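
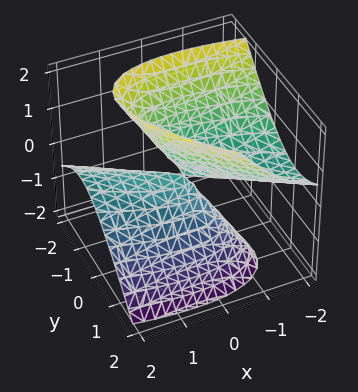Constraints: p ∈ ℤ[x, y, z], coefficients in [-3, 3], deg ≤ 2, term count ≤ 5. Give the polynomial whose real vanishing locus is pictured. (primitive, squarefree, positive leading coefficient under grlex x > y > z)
First, the picture has 2 separate pieces.
Then, degree: a generic line meets the surface in up to 2 points, so deg p = 2.
Then, observable constraints: it crosses the z-axis at the gridline z = 0; it crosses the x-axis at the gridline x = 0; one y-axis crossing is at y = 0.
Finally, solving for integer coefficients yields p as stated.

x^2 + 3*x*y + 3*x*z + 3*y^2 - 2*z^2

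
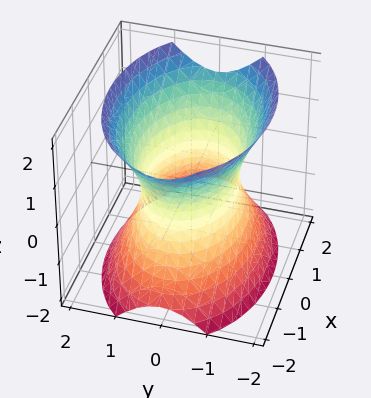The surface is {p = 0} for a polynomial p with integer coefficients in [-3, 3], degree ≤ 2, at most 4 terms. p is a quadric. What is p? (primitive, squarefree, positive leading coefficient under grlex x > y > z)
x^2 + 2*y^2 - z^2 - 2

First, deg p = 2. One connected sheet with a waist; a quadric.
Next, symmetries: it's symmetric under z → −z, forcing even powers of z; the y ↦ −y reflection is a symmetry, so y appears only in even powers; it's symmetric under x → −x, forcing even powers of x.
Next, checking where it meets the axes: the surface avoids every integer z-axis point in the box; the y-axis gridline crossings are at y ∈ {-1, 1}.
Finally, solving for integer coefficients yields p as stated.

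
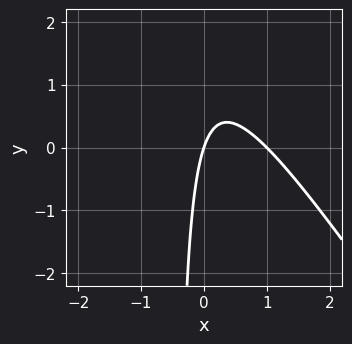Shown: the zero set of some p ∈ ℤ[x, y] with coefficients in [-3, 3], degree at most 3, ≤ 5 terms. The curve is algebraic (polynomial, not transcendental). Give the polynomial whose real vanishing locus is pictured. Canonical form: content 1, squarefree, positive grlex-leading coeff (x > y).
3*x^2 + 2*x*y - 3*x + y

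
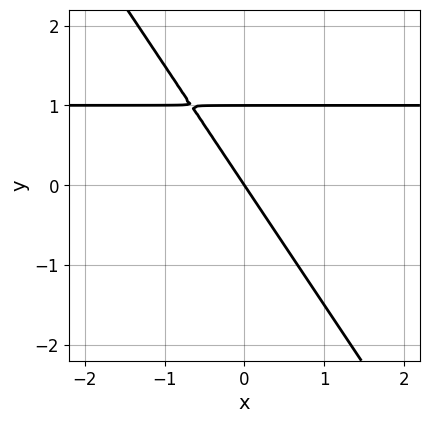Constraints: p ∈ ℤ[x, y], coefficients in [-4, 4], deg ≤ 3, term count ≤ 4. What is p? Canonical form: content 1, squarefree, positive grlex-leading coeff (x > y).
First, degree: a generic line meets the curve in up to 2 points, so deg p = 2.
Then, against the integer gridlines: among the integer gridlines, it crosses the y-axis at y ∈ {0, 1}; one x-axis crossing is at x = 0.
Finally, the integer polynomial consistent with all of this is the stated p.

3*x*y + 2*y^2 - 3*x - 2*y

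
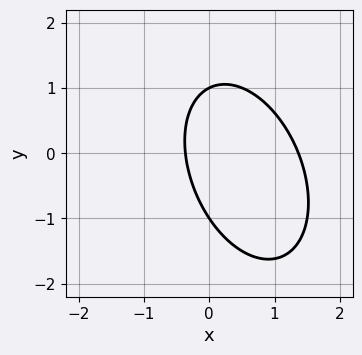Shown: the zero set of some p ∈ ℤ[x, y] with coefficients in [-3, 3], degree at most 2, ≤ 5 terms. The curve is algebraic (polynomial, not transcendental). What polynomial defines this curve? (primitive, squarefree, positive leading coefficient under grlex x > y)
1. Degree: the shape is more complex than any degree-1 curve, so deg p = 2.
2. Against the integer gridlines: among the integer gridlines, it crosses the y-axis at y ∈ {-1, 1}.
3. Fitting integer coefficients to these (and the overall shape) gives p.

2*x^2 + x*y + y^2 - 2*x - 1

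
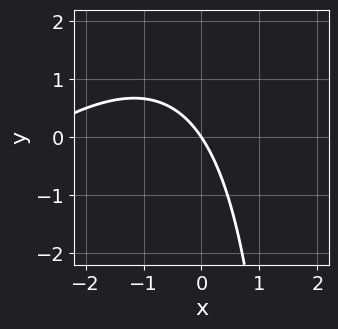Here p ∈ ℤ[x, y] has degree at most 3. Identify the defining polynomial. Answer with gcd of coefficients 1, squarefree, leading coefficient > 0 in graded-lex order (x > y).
x^2 - x*y + 3*x + 2*y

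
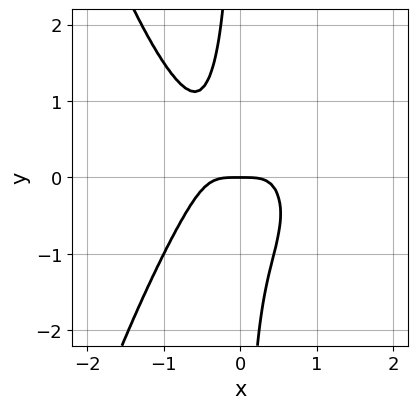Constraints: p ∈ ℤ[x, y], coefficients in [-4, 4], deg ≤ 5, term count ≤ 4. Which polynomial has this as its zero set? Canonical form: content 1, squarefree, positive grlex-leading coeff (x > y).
(a) The degree is 4 — a generic line meets the curve in up to 4 points.
(b) Against the integer gridlines: one y-axis crossing is at y = 0; one x-axis crossing is at x = 0.
(c) The integer polynomial consistent with all of this is the stated p.

3*x^4 + 2*x*y^2 + y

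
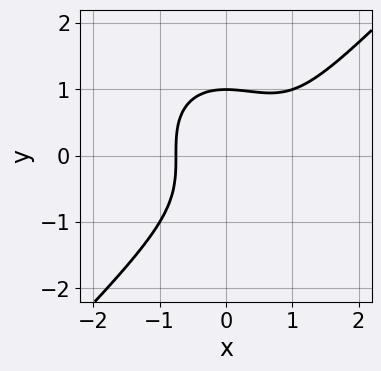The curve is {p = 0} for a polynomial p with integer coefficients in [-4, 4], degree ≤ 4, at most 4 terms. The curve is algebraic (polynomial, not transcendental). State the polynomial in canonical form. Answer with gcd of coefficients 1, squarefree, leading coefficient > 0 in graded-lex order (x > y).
x^3 - y^3 - x^2 + 1

First, deg p = 3. A generic line meets the curve in up to 3 points.
Next, checking where it meets the axes: it crosses the y-axis at the gridline y = 1.
Finally, matching integer coefficients to the picture gives p.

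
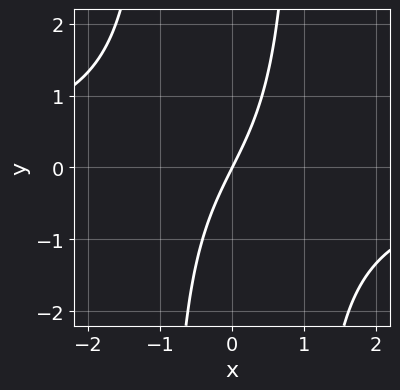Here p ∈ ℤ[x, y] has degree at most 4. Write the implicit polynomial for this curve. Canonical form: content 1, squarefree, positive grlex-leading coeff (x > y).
deg p = 3. The shape is more complex than any degree-2 curve.
Reading off the gridlines: it crosses the y-axis at the gridline y = 0; one x-axis crossing is at x = 0.
Matching integer coefficients to the picture gives p.

x^2*y + 2*x - y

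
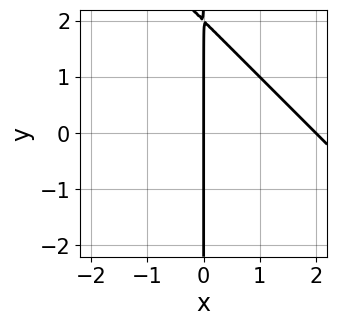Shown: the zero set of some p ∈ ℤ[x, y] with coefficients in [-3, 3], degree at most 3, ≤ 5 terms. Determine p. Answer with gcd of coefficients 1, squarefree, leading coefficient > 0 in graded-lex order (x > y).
x^2 + x*y - 2*x

(a) deg p = 2. No degree-1 curve has this shape.
(b) Observable constraints: every point of the y-axis in the box is on the curve; among the integer gridlines, it crosses the x-axis at x ∈ {0, 2}.
(c) Putting this together gives p.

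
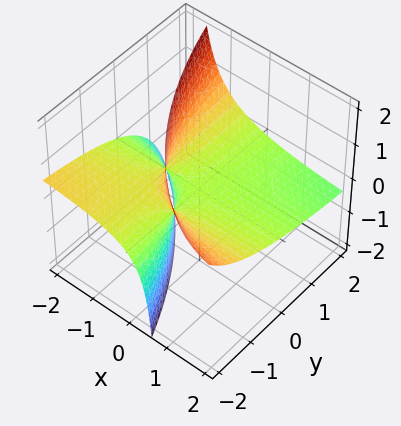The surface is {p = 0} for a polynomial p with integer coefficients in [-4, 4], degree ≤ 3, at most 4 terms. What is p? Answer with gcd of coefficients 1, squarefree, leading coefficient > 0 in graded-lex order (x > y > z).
x*y + 3*x*z + 2*y*z + 2*z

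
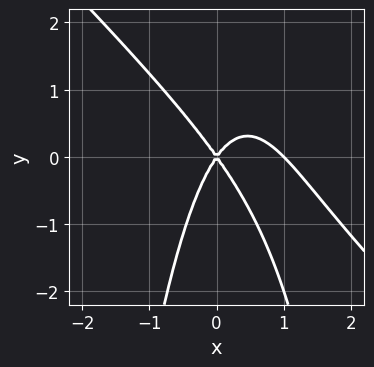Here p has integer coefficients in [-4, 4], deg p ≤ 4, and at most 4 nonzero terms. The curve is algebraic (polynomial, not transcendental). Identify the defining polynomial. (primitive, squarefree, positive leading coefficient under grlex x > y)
The degree is 3 — a generic line meets the curve in up to 3 points.
Checking where it meets the axes: among the integer gridlines, it crosses the x-axis at x ∈ {0, 1}; one y-axis crossing is at y = 0.
Solving for integer coefficients yields p as stated.

2*x^3 + 2*x^2*y - 2*x^2 + y^2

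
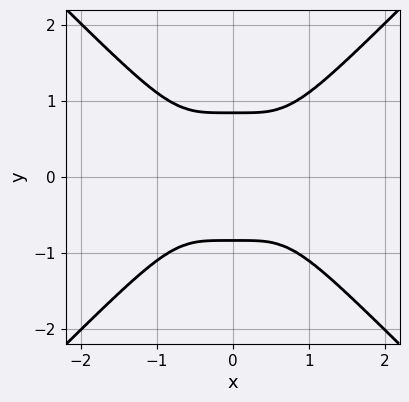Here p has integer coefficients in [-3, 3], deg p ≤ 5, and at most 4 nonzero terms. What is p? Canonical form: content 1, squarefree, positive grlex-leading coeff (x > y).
2*x^4 - 2*y^4 + 1

First, the degree is 4 — a generic line meets the curve in up to 4 points.
Next, symmetries: it's symmetric under y → −y, forcing even powers of y; it's symmetric under x → −x, forcing even powers of x.
Then, against the integer gridlines: it misses every integer gridline on the x-axis.
Finally, solving for integer coefficients yields p as stated.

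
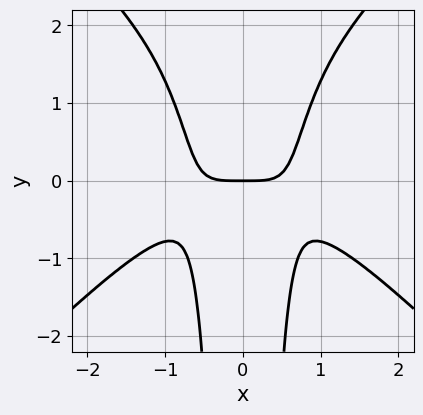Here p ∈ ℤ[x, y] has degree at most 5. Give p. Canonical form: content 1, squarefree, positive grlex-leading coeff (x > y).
2*x^4 - 2*x^2*y^2 + 3*x^2*y - 2*y

(a) deg p = 4.
(b) Symmetries: it's symmetric under x → −x, forcing even powers of x.
(c) From the axis intercepts and sections: it meets the x-axis at x = 0 (among the integer gridlines); it crosses the y-axis at the gridline y = 0.
(d) Solving for integer coefficients yields p as stated.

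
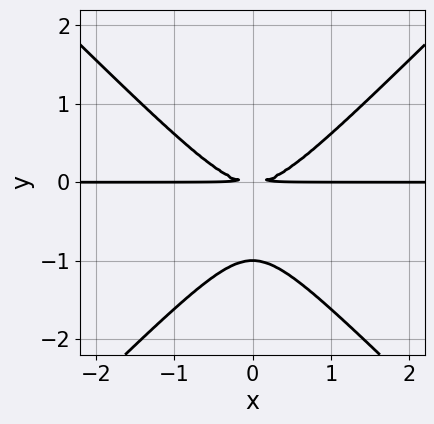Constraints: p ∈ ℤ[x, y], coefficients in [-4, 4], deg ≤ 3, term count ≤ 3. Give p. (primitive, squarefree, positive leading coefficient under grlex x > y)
x^2*y - y^3 - y^2

Degree: no degree-2 curve has this shape, so deg p = 3.
Symmetries: the x ↦ −x reflection is a symmetry, so x appears only in even powers.
From the visible intercepts: every point of the x-axis in the box is on the curve; it crosses the y-axis at the gridline y = -1.
Solving for integer coefficients yields p as stated.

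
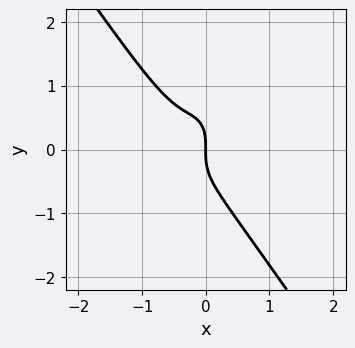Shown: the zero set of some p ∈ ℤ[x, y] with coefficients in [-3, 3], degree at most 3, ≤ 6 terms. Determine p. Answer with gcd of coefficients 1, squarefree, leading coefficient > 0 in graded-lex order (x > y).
3*x^3 + y^3 + 2*x^2 + x

First, degree: no degree-2 curve has this shape, so deg p = 3.
Then, observable constraints: one y-axis crossing is at y = 0; it crosses the x-axis at the gridline x = 0.
Finally, putting this together gives p.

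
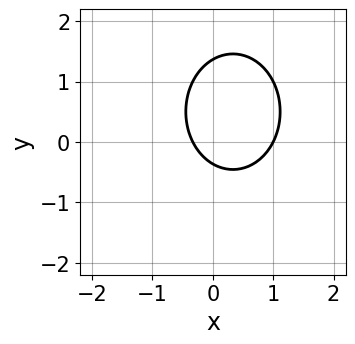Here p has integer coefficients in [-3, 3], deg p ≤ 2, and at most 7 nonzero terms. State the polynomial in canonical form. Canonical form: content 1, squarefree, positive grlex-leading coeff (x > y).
3*x^2 + 2*y^2 - 2*x - 2*y - 1

First, the degree is 2 — a generic line meets the curve in up to 2 points.
Then, from the visible intercepts: one x-axis crossing is at x = 1.
Finally, the integer polynomial consistent with all of this is the stated p.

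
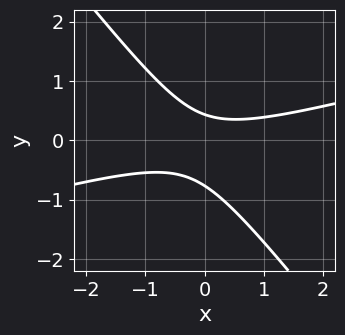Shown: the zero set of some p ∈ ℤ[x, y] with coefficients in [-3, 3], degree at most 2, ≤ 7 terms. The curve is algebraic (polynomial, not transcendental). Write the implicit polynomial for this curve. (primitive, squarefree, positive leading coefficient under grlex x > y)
x^2 - 3*x*y - 3*y^2 - y + 1

(a) deg p = 2. The shape is more complex than any degree-1 curve.
(b) Checking where it meets the axes: it misses every integer gridline on the x-axis.
(c) Putting this together gives p.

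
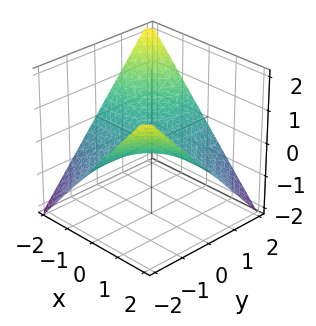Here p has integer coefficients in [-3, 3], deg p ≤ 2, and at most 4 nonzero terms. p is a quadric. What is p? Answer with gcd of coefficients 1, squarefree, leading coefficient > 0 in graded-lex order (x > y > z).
Degree: a saddle surface; a quadric, so deg p = 2.
Reading off the gridlines: it meets the z-axis at z = 0 (among the integer gridlines); every point of the x-axis in the box is on the surface.
These observations pin down the coefficients. Check: (0, 2, 0) on the y-axis lies on the surface, and p(0, 2, 0) = 0. ✓

x*y + 2*z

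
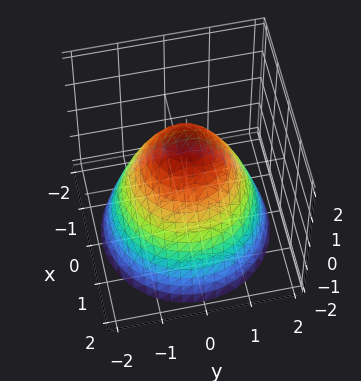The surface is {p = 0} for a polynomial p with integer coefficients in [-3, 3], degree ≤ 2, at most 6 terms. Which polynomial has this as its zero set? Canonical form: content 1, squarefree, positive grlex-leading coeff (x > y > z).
2*x^2 + 2*y^2 + 2*z - 3

First, deg p = 2.
Then, symmetries: rotational symmetry about the z-axis ⇒ p depends on x, y only through x² + y².
Then, from the visible intercepts: a circular section at z = -2 has radius between 1 and 2.
Finally, matching integer coefficients to the picture gives p.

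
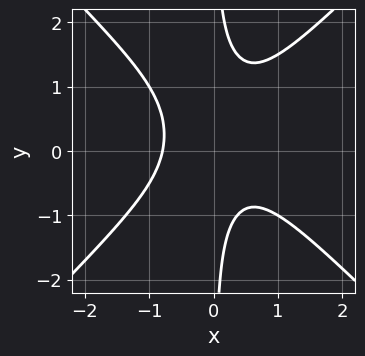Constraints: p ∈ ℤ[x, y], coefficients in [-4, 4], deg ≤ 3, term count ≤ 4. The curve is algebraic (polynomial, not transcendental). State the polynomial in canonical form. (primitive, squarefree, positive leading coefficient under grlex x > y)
2*x^3 - 2*x*y^2 + x*y + 1

First, deg p = 3.
Then, observable constraints: it misses every integer gridline on the y-axis.
Finally, matching integer coefficients to the picture gives p.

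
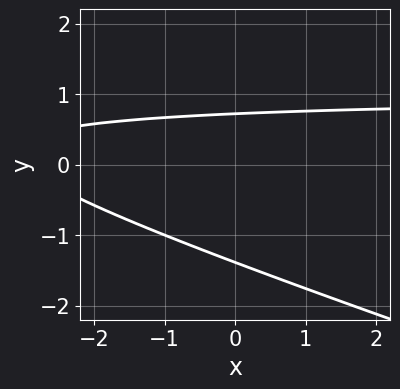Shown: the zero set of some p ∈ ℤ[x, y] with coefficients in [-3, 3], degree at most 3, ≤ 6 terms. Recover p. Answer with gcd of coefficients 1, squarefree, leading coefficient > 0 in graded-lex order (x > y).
x*y + 3*y^2 - x + 2*y - 3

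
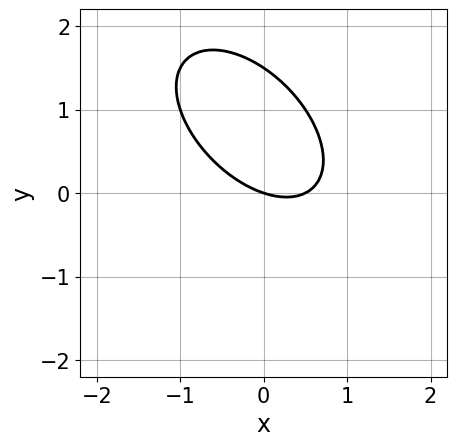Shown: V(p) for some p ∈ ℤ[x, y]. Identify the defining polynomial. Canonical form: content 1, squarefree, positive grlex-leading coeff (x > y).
(a) deg p = 2. The shape is more complex than any degree-1 curve.
(b) Against the integer gridlines: it crosses the x-axis at the gridline x = 0; it meets the y-axis at y = 0 (among the integer gridlines).
(c) Putting this together gives p.

2*x^2 + 2*x*y + 2*y^2 - x - 3*y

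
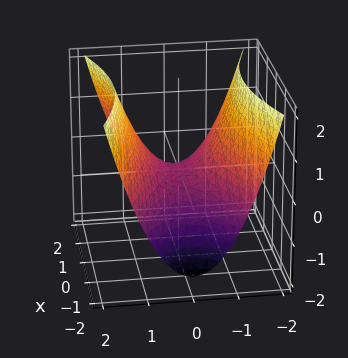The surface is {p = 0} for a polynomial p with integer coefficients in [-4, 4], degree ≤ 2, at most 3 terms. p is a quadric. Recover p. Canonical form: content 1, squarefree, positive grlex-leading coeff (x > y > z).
x^2 - 3*y^2 + 3*z

First, degree: a saddle surface; a quadric, so deg p = 2.
Next, symmetries: it's symmetric under x → −x, forcing even powers of x; it's symmetric under y → −y, forcing even powers of y.
Next, observable constraints: it meets the y-axis at y = 0 (among the integer gridlines); it crosses the x-axis at the gridline x = 0.
Finally, assembling these constraints gives the stated polynomial.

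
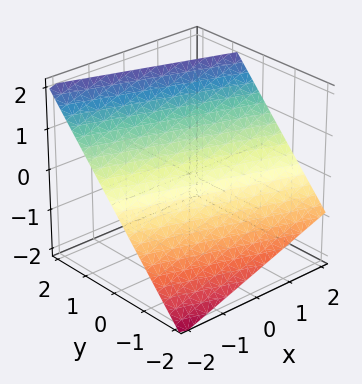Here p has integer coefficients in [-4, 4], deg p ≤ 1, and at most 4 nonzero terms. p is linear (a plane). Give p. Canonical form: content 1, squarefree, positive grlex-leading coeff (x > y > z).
x + 3*y - 3*z + 2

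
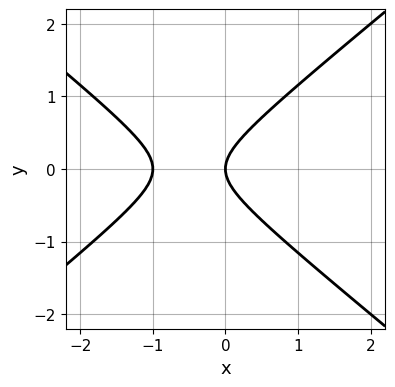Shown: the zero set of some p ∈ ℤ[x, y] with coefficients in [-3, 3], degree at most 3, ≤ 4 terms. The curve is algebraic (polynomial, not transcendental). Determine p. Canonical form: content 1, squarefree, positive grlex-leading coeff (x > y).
2*x^2 - 3*y^2 + 2*x

(a) The degree is 2 — the shape is more complex than any degree-1 curve.
(b) Symmetries: the y ↦ −y reflection is a symmetry, so y appears only in even powers.
(c) Observable constraints: one y-axis crossing is at y = 0; the x-axis gridline crossings are at x ∈ {-1, 0}.
(d) Assembling these constraints gives the stated polynomial.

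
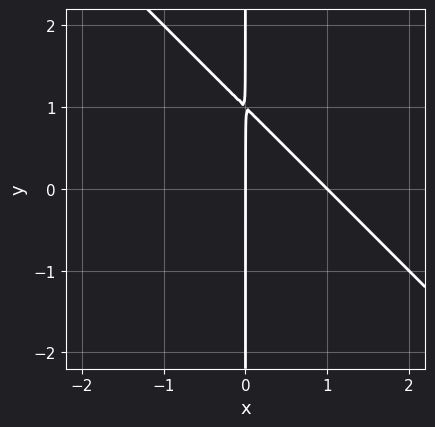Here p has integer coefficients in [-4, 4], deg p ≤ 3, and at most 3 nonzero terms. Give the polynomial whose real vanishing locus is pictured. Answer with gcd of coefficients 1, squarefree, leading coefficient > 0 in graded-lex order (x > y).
x^2 + x*y - x

First, deg p = 2. A generic line meets the curve in up to 2 points.
Then, against the integer gridlines: among the integer gridlines, it crosses the x-axis at x ∈ {0, 1}; the visible y-axis segment lies entirely on the curve.
Finally, solving for integer coefficients yields p as stated.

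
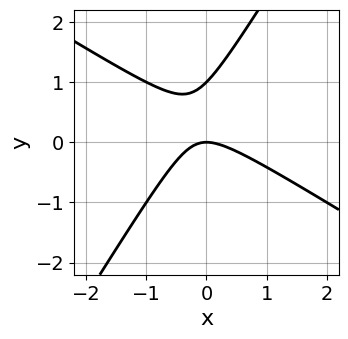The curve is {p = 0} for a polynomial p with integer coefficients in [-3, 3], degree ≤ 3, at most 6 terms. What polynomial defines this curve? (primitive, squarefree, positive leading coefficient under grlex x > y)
x^2 + x*y - y^2 + y

1. deg p = 2. A generic line meets the curve in up to 2 points.
2. Observable constraints: the y-axis gridline crossings are at y ∈ {0, 1}; it meets the x-axis at x = 0 (among the integer gridlines).
3. Solving for integer coefficients yields p as stated.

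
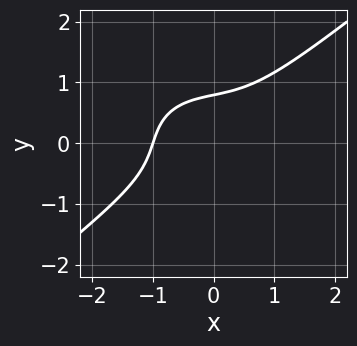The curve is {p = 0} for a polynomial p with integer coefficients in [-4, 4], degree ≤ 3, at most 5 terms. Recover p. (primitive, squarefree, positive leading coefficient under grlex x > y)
x^3 - 2*y^3 + x*y + 1

1. deg p = 3. A generic line meets the curve in up to 3 points.
2. From the visible intercepts: one x-axis crossing is at x = -1.
3. These observations pin down the coefficients.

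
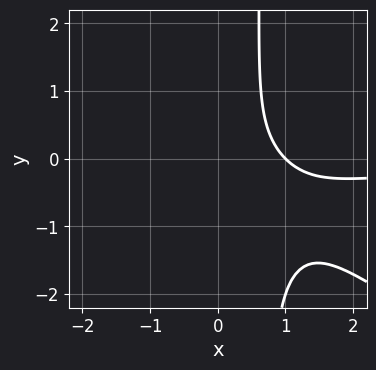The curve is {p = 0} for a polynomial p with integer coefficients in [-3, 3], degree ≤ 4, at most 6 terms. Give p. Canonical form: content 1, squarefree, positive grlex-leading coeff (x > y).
2*x^2*y + 3*x*y^2 - 2*y^2 + 2*x - 2

Degree: the shape is more complex than any degree-2 curve, so deg p = 3.
Observable constraints: it misses every integer gridline on the y-axis; it meets the x-axis at x = 1 (among the integer gridlines).
Assembling these constraints gives the stated polynomial.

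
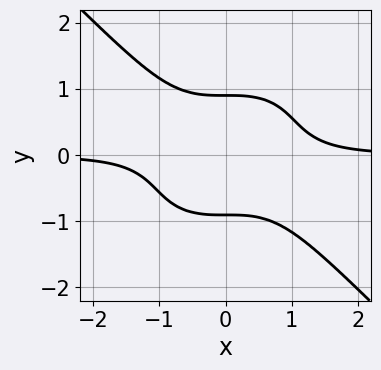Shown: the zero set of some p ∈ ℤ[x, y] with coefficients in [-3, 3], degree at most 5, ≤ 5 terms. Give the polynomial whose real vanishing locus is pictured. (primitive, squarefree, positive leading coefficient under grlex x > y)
3*x^3*y + 3*y^4 - 2

1. Degree: the shape is more complex than any degree-3 curve, so deg p = 4.
2. From the axis intercepts and sections: it misses every integer gridline on the x-axis.
3. Fitting integer coefficients to these (and the overall shape) gives p.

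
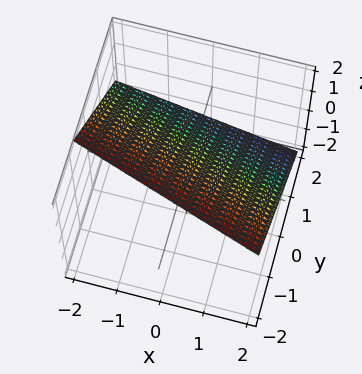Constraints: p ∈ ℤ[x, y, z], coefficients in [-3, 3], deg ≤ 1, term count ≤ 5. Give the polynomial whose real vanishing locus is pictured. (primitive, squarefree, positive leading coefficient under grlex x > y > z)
First, the degree is 1 — the surface is flat (a plane).
Next, observable constraints: it crosses the x-axis at the gridline x = 2.
Finally, together with the visible shape, these determine p as stated.

x + 3*y + 3*z - 2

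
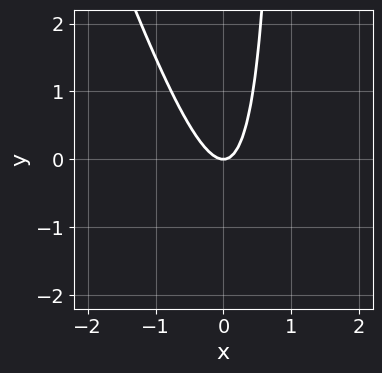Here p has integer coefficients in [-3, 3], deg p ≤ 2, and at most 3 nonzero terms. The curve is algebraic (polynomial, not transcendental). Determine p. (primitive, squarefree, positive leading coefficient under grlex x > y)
The degree is 2 — no degree-1 curve has this shape.
Observable constraints: one x-axis crossing is at x = 0; it crosses the y-axis at the gridline y = 0.
Together with the visible shape, these determine p as stated.

3*x^2 + x*y - y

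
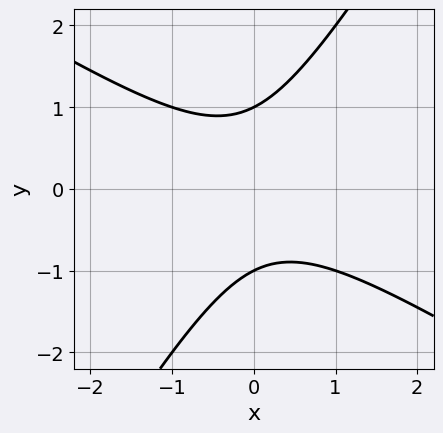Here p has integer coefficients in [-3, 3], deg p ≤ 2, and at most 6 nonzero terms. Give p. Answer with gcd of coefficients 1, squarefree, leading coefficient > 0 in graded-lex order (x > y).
x^2 + x*y - y^2 + 1

Degree: a generic line meets the curve in up to 2 points, so deg p = 2.
Checking where it meets the axes: among the integer gridlines, it crosses the y-axis at y ∈ {-1, 1}; it misses every integer gridline on the x-axis.
Assembling these constraints gives the stated polynomial.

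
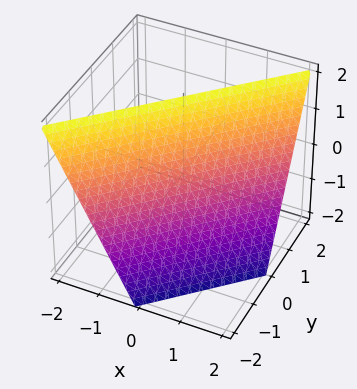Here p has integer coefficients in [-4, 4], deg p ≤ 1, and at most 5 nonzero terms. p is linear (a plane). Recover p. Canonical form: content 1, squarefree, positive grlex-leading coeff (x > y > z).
deg p = 1. The surface is flat (a plane).
From the visible intercepts: it meets the x-axis at x = 1 (among the integer gridlines); it crosses the y-axis at the gridline y = -1; it meets the z-axis at z = 2 (among the integer gridlines).
Solving for integer coefficients yields p as stated.

2*x - 2*y + z - 2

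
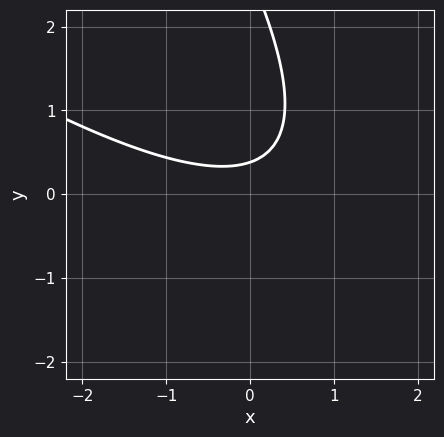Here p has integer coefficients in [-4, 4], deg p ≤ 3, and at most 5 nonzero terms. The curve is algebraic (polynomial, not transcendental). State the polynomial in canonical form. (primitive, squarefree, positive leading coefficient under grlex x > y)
Degree: the shape is more complex than any degree-1 curve, so deg p = 2.
Reading off the gridlines: no x-intercept at any integer in the box.
Together with the visible shape, these determine p as stated.

x^2 + 2*x*y + y^2 - 3*y + 1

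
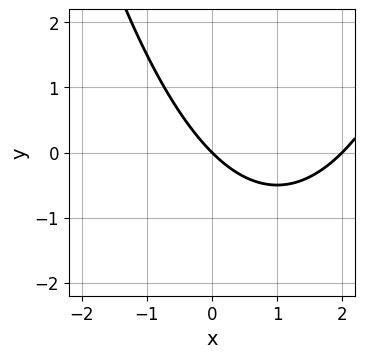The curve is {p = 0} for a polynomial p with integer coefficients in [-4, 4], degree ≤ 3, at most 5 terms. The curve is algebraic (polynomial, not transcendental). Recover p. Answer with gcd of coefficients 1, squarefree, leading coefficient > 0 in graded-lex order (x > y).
First, deg p = 2. No degree-1 curve has this shape.
Next, against the integer gridlines: among the integer gridlines, it crosses the x-axis at x ∈ {0, 2}; it crosses the y-axis at the gridline y = 0.
Finally, the integer polynomial consistent with all of this is the stated p.

x^2 - 2*x - 2*y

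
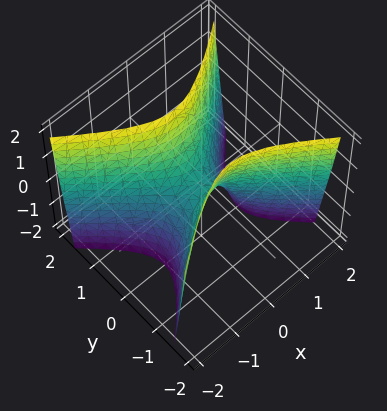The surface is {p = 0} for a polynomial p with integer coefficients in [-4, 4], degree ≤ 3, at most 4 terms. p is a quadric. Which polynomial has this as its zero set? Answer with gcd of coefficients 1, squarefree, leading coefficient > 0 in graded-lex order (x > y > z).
2*x^2 - 3*y^2 + z

deg p = 2.
Symmetries: mirror symmetry y ↦ −y ⇒ only even powers of y; mirror symmetry x ↦ −x ⇒ only even powers of x.
Observable constraints: one z-axis crossing is at z = 0; one y-axis crossing is at y = 0.
Matching integer coefficients to the picture gives p.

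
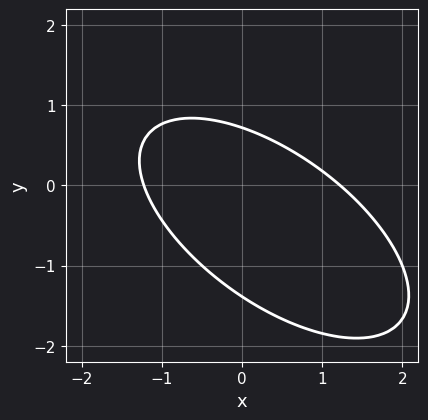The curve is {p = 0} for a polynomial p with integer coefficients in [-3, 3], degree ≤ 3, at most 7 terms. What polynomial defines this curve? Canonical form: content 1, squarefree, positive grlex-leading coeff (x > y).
2*x^2 + 3*x*y + 3*y^2 + 2*y - 3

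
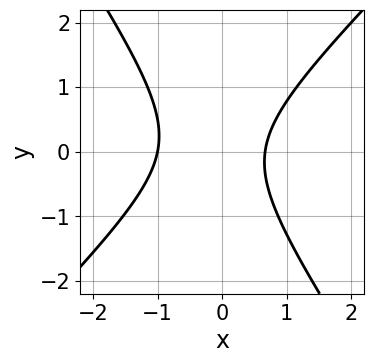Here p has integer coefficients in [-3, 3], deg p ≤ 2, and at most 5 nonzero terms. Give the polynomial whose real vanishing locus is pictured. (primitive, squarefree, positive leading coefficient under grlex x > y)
3*x^2 - x*y - 2*y^2 + x - 2

(a) deg p = 2. A generic line meets the curve in up to 2 points.
(b) Reading off the gridlines: the curve avoids every integer y-axis point in the box; it crosses the x-axis at the gridline x = -1.
(c) Fitting integer coefficients to these (and the overall shape) gives p.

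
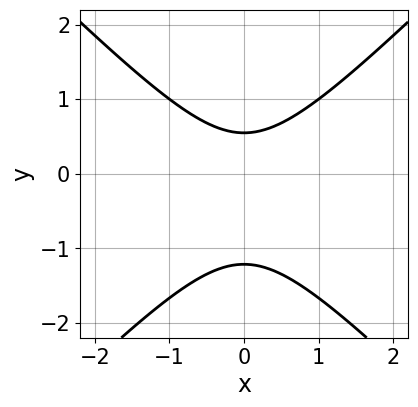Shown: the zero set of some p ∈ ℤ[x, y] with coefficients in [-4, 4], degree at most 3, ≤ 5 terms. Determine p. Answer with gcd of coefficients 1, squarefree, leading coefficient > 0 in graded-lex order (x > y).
First, the degree is 2 — no degree-1 curve has this shape.
Then, symmetries: mirror symmetry x ↦ −x ⇒ only even powers of x.
Then, against the integer gridlines: the curve avoids every integer x-axis point in the box.
Finally, solving for integer coefficients yields p as stated.

3*x^2 - 3*y^2 - 2*y + 2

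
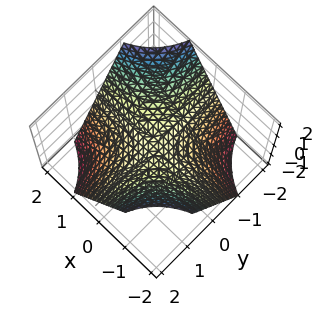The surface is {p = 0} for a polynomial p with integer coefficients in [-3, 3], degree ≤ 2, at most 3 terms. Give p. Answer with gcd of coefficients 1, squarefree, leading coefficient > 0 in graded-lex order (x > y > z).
x*y + z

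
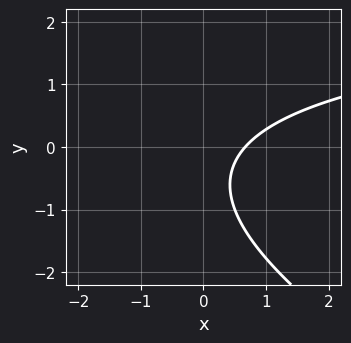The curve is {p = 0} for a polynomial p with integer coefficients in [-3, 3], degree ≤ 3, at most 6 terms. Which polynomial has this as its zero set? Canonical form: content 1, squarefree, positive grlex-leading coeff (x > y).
x*y + 2*y^2 - 3*x + 2*y + 2

The degree is 2 — a generic line meets the curve in up to 2 points.
Reading off the gridlines: no y-intercept at any integer in the box.
Fitting integer coefficients to these (and the overall shape) gives p.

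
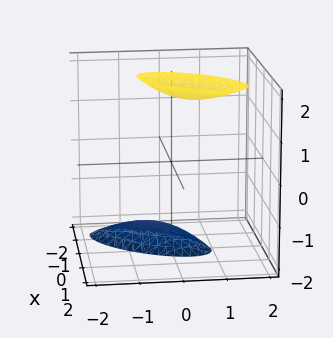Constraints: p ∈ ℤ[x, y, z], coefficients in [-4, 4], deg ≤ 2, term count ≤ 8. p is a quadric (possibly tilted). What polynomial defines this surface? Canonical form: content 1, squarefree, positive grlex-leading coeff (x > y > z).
3*x^2 - 3*x*y - x*z + 2*y^2 - z^2 + 3

(a) The picture has 2 separate pieces. Treating them together as one polynomial.
(b) Degree: a generic line meets the surface in up to 2 points, so deg p = 2.
(c) Observable constraints: no x-intercept at any integer in the box; it misses every integer gridline on the y-axis.
(d) The integer polynomial consistent with all of this is the stated p.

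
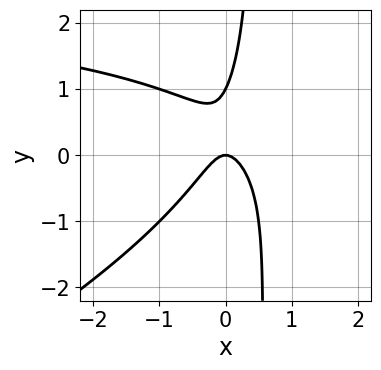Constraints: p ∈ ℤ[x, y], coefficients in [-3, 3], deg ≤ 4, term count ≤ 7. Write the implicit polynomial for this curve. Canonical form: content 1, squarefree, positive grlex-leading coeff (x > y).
x^2*y - 2*x*y^2 - 3*x^2 + y^2 - y

(a) The degree is 3 — no degree-2 curve has this shape.
(b) Checking where it meets the axes: it crosses the x-axis at the gridline x = 0; among the integer gridlines, it crosses the y-axis at y ∈ {0, 1}.
(c) These observations pin down the coefficients.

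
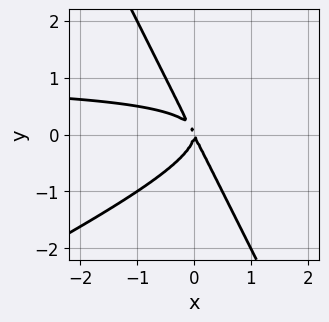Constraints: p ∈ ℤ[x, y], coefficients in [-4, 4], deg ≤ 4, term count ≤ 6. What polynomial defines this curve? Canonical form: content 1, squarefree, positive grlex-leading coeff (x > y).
1. deg p = 3.
2. Checking where it meets the axes: it meets the y-axis at y = 0 (among the integer gridlines); one x-axis crossing is at x = 0.
3. Matching integer coefficients to the picture gives p.

2*x^2*y - 3*x*y^2 - 2*y^3 - 2*x^2 - x*y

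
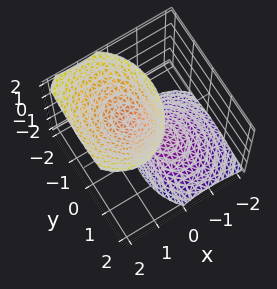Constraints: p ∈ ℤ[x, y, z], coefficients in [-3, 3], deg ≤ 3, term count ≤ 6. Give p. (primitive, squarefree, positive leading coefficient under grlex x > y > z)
3*x^2 - 3*x*z + 2*y^2 + y*z - z^2 + 1

First, the picture has 2 separate pieces. They look like related sheets of one shape, so recover p as a whole.
Then, degree: no degree-1 surface has this shape, so deg p = 2.
Next, from the visible intercepts: it misses every integer gridline on the x-axis; among the integer gridlines, it crosses the z-axis at z ∈ {-1, 1}; the surface avoids every integer y-axis point in the box.
Finally, fitting integer coefficients to these (and the overall shape) gives p.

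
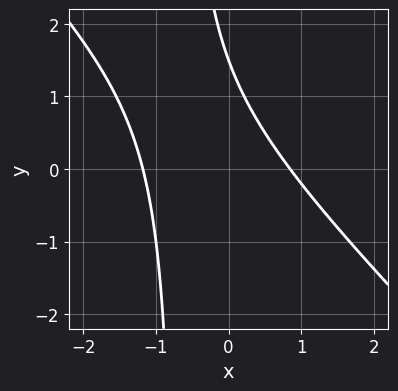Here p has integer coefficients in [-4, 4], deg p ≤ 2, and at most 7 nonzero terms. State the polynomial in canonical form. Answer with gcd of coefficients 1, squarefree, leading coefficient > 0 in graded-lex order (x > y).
The degree is 2 — no degree-1 curve has this shape.
Solving for integer coefficients yields p as stated.

3*x^2 + 3*x*y + x + 2*y - 3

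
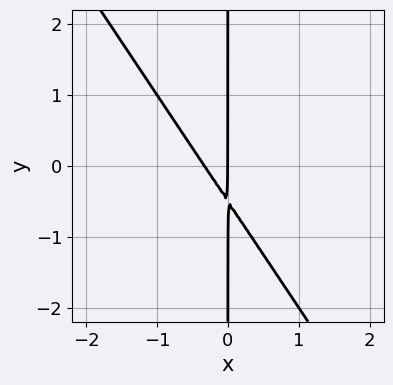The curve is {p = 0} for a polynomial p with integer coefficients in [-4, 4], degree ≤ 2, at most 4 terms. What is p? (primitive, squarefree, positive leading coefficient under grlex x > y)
3*x^2 + 2*x*y + x

First, degree: a generic line meets the curve in up to 2 points, so deg p = 2.
Next, against the integer gridlines: it crosses the x-axis at the gridline x = 0; the visible y-axis segment lies entirely on the curve.
Finally, these observations pin down the coefficients.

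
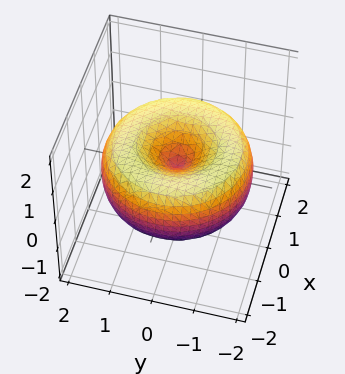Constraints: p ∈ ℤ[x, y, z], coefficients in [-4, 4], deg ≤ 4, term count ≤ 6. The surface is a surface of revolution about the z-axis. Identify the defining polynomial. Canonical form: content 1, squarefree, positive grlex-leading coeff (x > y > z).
x^4 + 2*x^2*y^2 + y^4 - 3*x^2 - 3*y^2 + 3*z^2

1. Degree: no degree-3 surface has this shape, so deg p = 4.
2. Symmetries: every cross-section ⟂ z is a circle, so x, y appear only via x² + y².
3. From the axis intercepts and sections: one x-axis crossing is at x = 0; one z-axis crossing is at z = 0.
4. The integer polynomial consistent with all of this is the stated p.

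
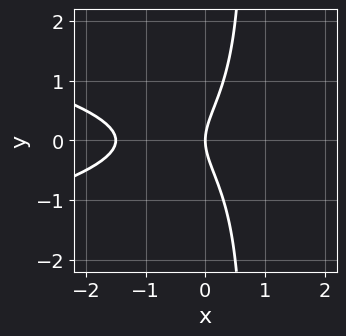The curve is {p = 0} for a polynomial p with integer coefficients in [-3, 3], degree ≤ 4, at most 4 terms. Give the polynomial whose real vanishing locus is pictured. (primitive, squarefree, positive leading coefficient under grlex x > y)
3*x*y^2 + 2*x^2 - 2*y^2 + 3*x

(a) Degree: the shape is more complex than any degree-2 curve, so deg p = 3.
(b) Symmetries: it's symmetric under y → −y, forcing even powers of y.
(c) From the visible intercepts: it meets the x-axis at x = 0 (among the integer gridlines); it crosses the y-axis at the gridline y = 0.
(d) Putting this together gives p.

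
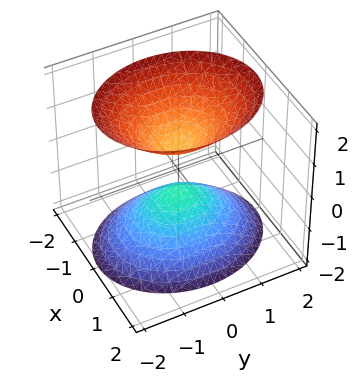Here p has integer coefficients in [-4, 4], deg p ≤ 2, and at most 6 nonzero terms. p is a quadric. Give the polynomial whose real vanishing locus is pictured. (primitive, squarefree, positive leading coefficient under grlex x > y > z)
3*x^2 + 2*y^2 - 2*z^2 + 1

1. The picture has 2 separate pieces. Treating them together as one polynomial.
2. The degree is 2 — two sheets facing apart; a quadric.
3. Symmetries: mirror symmetry y ↦ −y ⇒ only even powers of y; it's symmetric under x → −x, forcing even powers of x; it's symmetric under z → −z, forcing even powers of z.
4. Observable constraints: it misses every integer gridline on the y-axis; no x-intercept at any integer in the box.
5. Together with the visible shape, these determine p as stated.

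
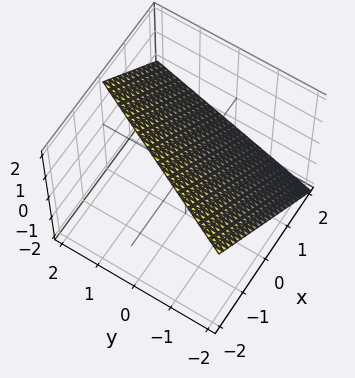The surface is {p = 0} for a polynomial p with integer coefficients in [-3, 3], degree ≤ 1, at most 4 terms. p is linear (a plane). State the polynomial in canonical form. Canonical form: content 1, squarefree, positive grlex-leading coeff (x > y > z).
2*x - y + 2*z - 2

(a) The degree is 1 — the surface is flat (a plane).
(b) Observable constraints: it meets the z-axis at z = 1 (among the integer gridlines); one x-axis crossing is at x = 1.
(c) Together with the visible shape, these determine p as stated. Check: (0, -2, 0) on the y-axis lies on the surface, and p(0, -2, 0) = 0. ✓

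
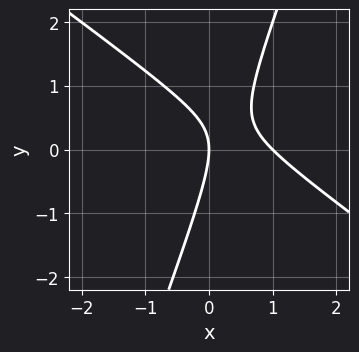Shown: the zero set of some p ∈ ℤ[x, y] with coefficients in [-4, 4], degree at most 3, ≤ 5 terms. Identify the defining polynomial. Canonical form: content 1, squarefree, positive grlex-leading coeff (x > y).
2*x^2 + 2*x*y - y^2 - 2*x

1. Degree: no degree-1 curve has this shape, so deg p = 2.
2. From the axis intercepts and sections: it crosses the y-axis at the gridline y = 0; the x-axis gridline crossings are at x ∈ {0, 1}.
3. Fitting integer coefficients to these (and the overall shape) gives p.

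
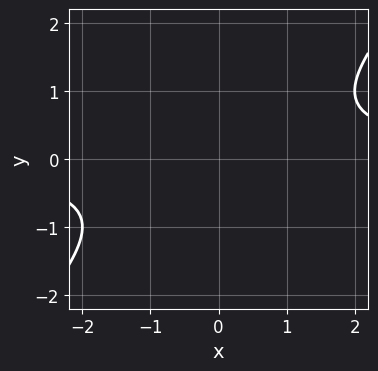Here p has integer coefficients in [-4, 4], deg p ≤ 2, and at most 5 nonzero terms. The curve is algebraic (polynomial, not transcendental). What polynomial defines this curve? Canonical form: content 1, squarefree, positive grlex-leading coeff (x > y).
x*y - y^2 - 1

1. Degree: the shape is more complex than any degree-1 curve, so deg p = 2.
2. From the visible intercepts: it misses every integer gridline on the y-axis; no x-intercept at any integer in the box.
3. Fitting integer coefficients to these (and the overall shape) gives p.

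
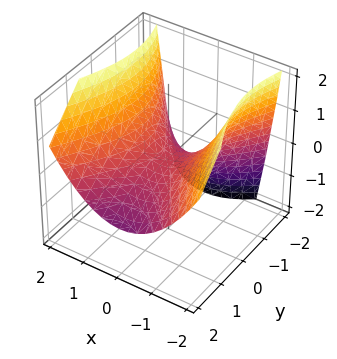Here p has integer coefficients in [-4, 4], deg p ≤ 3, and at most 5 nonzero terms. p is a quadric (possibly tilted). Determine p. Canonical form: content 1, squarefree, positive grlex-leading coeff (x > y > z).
Degree: no degree-1 surface has this shape, so deg p = 2.
From the visible intercepts: it crosses the y-axis at the gridline y = 0; one z-axis crossing is at z = 0; it meets the x-axis at x = 0 (among the integer gridlines).
Fitting integer coefficients to these (and the overall shape) gives p.

2*x^2 - y^2 - y*z - 3*z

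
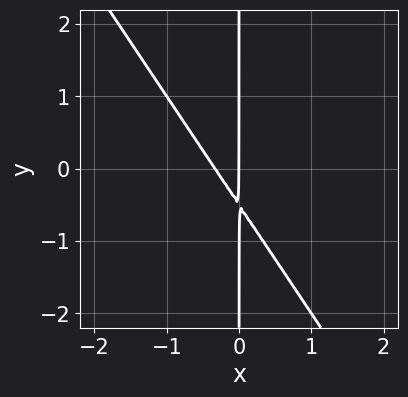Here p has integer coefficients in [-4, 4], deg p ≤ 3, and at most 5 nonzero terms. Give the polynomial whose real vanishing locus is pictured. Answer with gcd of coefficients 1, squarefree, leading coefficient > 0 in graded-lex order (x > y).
(a) Degree: the shape is more complex than any degree-1 curve, so deg p = 2.
(b) From the visible intercepts: one x-axis crossing is at x = 0; every point of the y-axis in the box is on the curve.
(c) Fitting integer coefficients to these (and the overall shape) gives p.

3*x^2 + 2*x*y + x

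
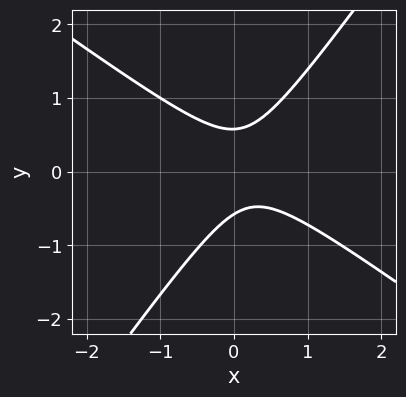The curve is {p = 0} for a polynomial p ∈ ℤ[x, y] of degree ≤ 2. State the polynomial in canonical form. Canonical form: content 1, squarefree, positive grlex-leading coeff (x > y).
(a) The degree is 2 — a generic line meets the curve in up to 2 points.
(b) Against the integer gridlines: the curve avoids every integer x-axis point in the box.
(c) Fitting integer coefficients to these (and the overall shape) gives p.

3*x^2 + 2*x*y - 3*y^2 - x + 1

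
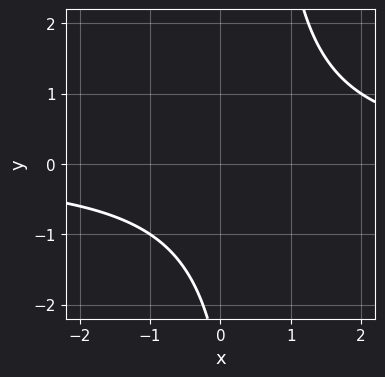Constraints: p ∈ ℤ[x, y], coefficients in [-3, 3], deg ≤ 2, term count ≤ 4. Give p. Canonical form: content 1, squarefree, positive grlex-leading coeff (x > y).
2*x*y - y - 3

The degree is 2 — the shape is more complex than any degree-1 curve.
Against the integer gridlines: it misses every integer gridline on the x-axis; it misses every integer gridline on the y-axis.
Putting this together gives p.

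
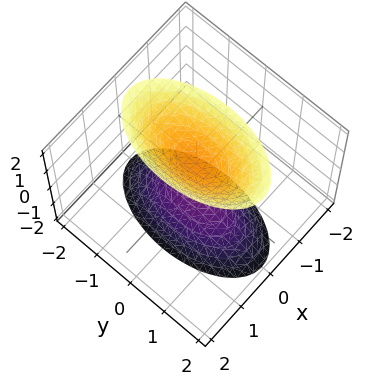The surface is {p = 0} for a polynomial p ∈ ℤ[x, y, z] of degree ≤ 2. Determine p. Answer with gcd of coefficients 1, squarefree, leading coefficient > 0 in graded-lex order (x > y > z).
3*x^2 + y^2 - z^2 + 1

1. I count 2 distinct pieces.
2. Degree: two sheets facing apart; a quadric, so deg p = 2.
3. Symmetries: mirror symmetry x ↦ −x ⇒ only even powers of x; the z ↦ −z reflection is a symmetry, so z appears only in even powers; mirror symmetry y ↦ −y ⇒ only even powers of y.
4. From the visible intercepts: no y-intercept at any integer in the box; it misses every integer gridline on the x-axis; the z-axis gridline crossings are at z ∈ {-1, 1}.
5. Matching integer coefficients to the picture gives p.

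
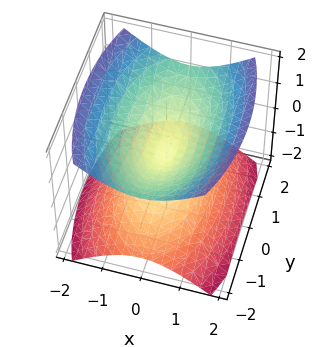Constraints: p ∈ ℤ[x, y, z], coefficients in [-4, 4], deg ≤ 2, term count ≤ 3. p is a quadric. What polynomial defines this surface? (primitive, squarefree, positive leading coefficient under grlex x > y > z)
3*x^2 + y^2 - 3*z^2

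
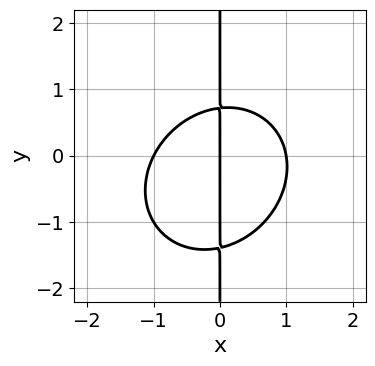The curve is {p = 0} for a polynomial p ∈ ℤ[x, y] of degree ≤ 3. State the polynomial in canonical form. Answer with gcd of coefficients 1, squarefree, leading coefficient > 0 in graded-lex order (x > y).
(a) Degree: no degree-2 curve has this shape, so deg p = 3.
(b) Against the integer gridlines: the x-axis gridline crossings are at x ∈ {-1, 0, 1}; every point of the y-axis in the box is on the curve.
(c) Solving for integer coefficients yields p as stated.

3*x^3 - x^2*y + 3*x*y^2 + 2*x*y - 3*x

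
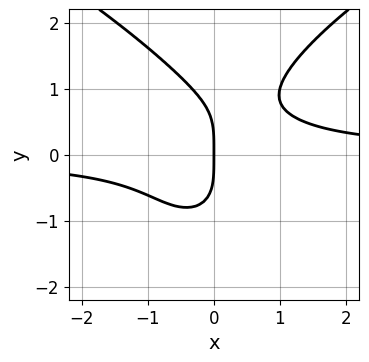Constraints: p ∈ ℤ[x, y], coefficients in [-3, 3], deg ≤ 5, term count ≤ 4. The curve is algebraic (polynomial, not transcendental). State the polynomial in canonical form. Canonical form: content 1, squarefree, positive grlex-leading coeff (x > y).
y^4 - 3*x^2*y + 2*x

(a) The degree is 4 — the shape is more complex than any degree-3 curve.
(b) From the visible intercepts: it meets the x-axis at x = 0 (among the integer gridlines); it crosses the y-axis at the gridline y = 0.
(c) The integer polynomial consistent with all of this is the stated p.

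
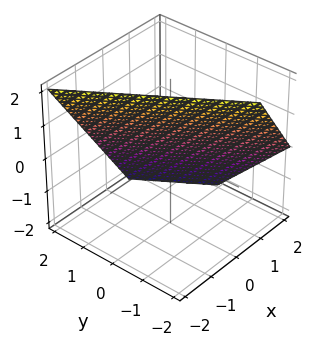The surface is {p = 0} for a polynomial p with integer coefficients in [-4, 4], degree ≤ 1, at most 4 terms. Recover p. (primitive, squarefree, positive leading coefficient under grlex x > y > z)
3*x + 2*y + 2*z - 2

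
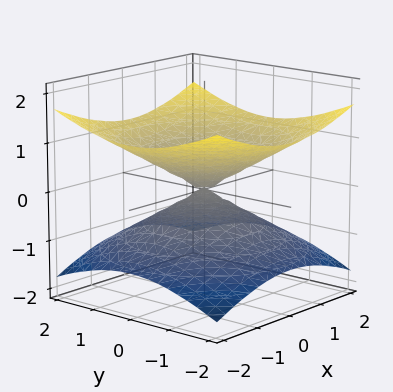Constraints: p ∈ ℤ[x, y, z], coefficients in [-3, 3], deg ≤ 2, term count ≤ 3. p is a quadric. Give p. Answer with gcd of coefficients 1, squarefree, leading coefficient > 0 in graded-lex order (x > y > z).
First, the degree is 2 — two nappes meeting at a single point; a quadric.
Next, symmetries: every cross-section ⟂ z is a circle, so x, y appear only via x² + y²; the z ↦ −z reflection is a symmetry, so z appears only in even powers.
Then, checking where it meets the axes: one x-axis crossing is at x = 0; it crosses the y-axis at the gridline y = 0; a circular section at z = -1 has radius between 1 and 2; it meets the z-axis at z = 0 (among the integer gridlines).
Finally, matching integer coefficients to the picture gives p.

x^2 + y^2 - 3*z^2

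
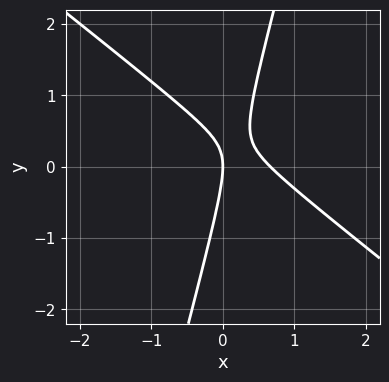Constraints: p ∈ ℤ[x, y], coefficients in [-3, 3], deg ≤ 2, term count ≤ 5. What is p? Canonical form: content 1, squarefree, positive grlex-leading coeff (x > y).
3*x^2 + 3*x*y - y^2 - 2*x

(a) Degree: the shape is more complex than any degree-1 curve, so deg p = 2.
(b) From the axis intercepts and sections: it meets the y-axis at y = 0 (among the integer gridlines); it meets the x-axis at x = 0 (among the integer gridlines).
(c) Assembling these constraints gives the stated polynomial.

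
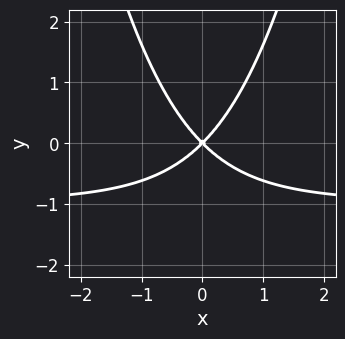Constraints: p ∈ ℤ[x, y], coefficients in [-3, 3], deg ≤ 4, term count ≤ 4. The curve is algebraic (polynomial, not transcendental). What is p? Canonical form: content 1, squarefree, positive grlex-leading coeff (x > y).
(a) The degree is 3 — a generic line meets the curve in up to 3 points.
(b) Symmetries: the x ↦ −x reflection is a symmetry, so x appears only in even powers.
(c) Checking where it meets the axes: it crosses the x-axis at the gridline x = 0; it crosses the y-axis at the gridline y = 0.
(d) Assembling these constraints gives the stated polynomial.

x^2*y + x^2 - y^2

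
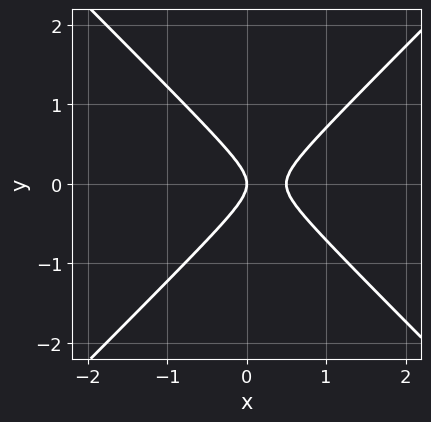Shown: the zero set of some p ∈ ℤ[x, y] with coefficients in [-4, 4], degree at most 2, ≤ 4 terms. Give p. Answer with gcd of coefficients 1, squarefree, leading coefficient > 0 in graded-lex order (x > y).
2*x^2 - 2*y^2 - x

(a) The degree is 2 — no degree-1 curve has this shape.
(b) Symmetries: the y ↦ −y reflection is a symmetry, so y appears only in even powers.
(c) From the axis intercepts and sections: it crosses the y-axis at the gridline y = 0; one x-axis crossing is at x = 0.
(d) Assembling these constraints gives the stated polynomial.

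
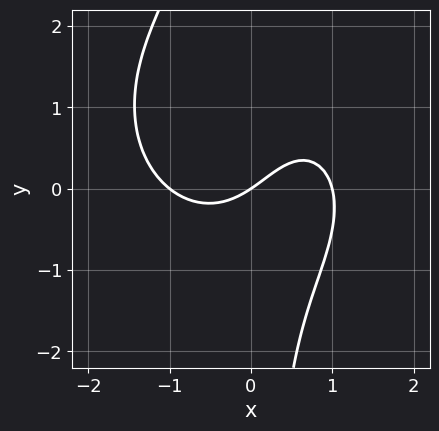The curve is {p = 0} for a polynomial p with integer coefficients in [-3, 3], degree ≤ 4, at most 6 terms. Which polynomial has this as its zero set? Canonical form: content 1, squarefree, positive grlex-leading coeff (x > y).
2*x^3 + 2*x*y^2 - 2*x*y - 2*x + 3*y

First, the degree is 3 — no degree-2 curve has this shape.
Next, checking where it meets the axes: the x-axis gridline crossings are at x ∈ {-1, 0, 1}; it meets the y-axis at y = 0 (among the integer gridlines).
Finally, solving for integer coefficients yields p as stated.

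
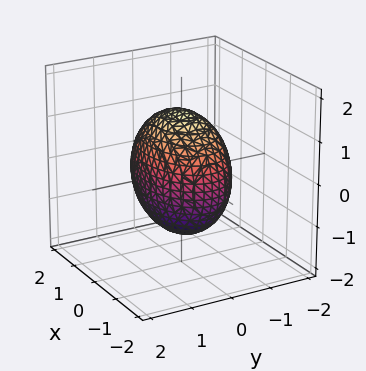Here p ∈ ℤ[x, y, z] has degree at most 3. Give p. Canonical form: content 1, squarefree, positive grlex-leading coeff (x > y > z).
x^2 + 2*y^2 + z^2 - 2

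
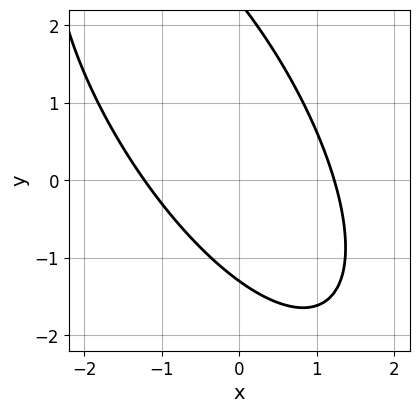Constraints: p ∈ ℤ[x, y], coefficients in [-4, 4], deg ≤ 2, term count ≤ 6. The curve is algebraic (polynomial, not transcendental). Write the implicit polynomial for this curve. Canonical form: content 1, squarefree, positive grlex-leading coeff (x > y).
2*x^2 + 2*x*y + y^2 - y - 3

First, the degree is 2 — no degree-1 curve has this shape.
Finally, solving for integer coefficients yields p as stated.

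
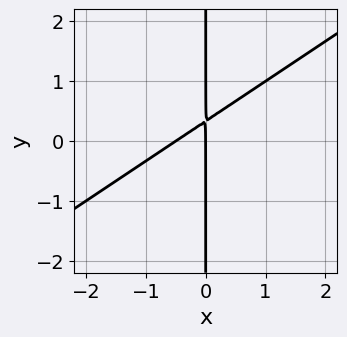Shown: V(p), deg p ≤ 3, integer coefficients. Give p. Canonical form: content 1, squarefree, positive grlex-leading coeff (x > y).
2*x^2 - 3*x*y + x

deg p = 2. A generic line meets the curve in up to 2 points.
From the axis intercepts and sections: one x-axis crossing is at x = 0; the visible y-axis segment lies entirely on the curve.
Solving for integer coefficients yields p as stated.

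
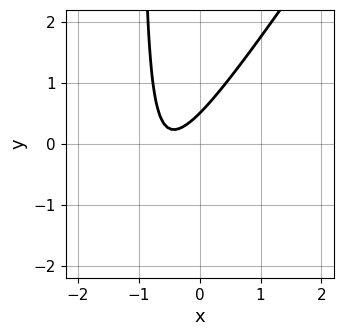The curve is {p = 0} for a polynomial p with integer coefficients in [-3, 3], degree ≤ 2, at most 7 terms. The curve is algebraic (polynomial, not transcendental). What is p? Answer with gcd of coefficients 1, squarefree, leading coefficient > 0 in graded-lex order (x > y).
3*x^2 - 2*x*y + 3*x - 2*y + 1

First, deg p = 2. No degree-1 curve has this shape.
Next, against the integer gridlines: it misses every integer gridline on the x-axis.
Finally, matching integer coefficients to the picture gives p.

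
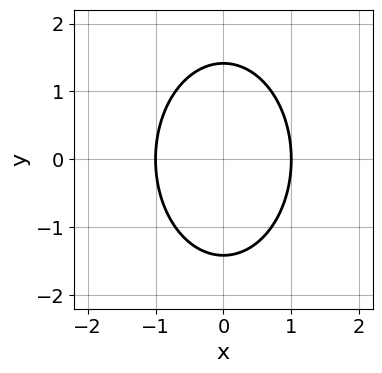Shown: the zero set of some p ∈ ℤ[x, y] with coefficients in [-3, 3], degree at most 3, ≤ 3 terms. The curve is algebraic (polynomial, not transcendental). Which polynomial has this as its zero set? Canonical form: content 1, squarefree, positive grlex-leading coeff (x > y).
2*x^2 + y^2 - 2

Degree: no degree-1 curve has this shape, so deg p = 2.
Symmetries: mirror symmetry x ↦ −x ⇒ only even powers of x; the y ↦ −y reflection is a symmetry, so y appears only in even powers.
Reading off the gridlines: among the integer gridlines, it crosses the x-axis at x ∈ {-1, 1}.
Assembling these constraints gives the stated polynomial.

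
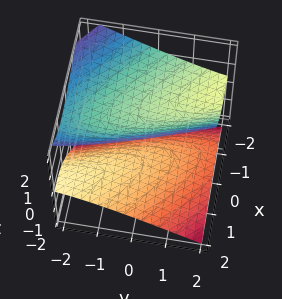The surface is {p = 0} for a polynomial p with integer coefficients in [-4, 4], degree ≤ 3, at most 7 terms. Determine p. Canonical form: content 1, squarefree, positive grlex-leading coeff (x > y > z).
(a) I count 2 distinct pieces. They look like related sheets of one shape, so recover p as a whole.
(b) Degree: the shape is more complex than any degree-1 surface, so deg p = 2.
(c) Observable constraints: it misses every integer gridline on the x-axis; no y-intercept at any integer in the box.
(d) These observations pin down the coefficients.

2*x^2 + 3*x*y + 3*x*z + y^2 - 3*z^2 + 2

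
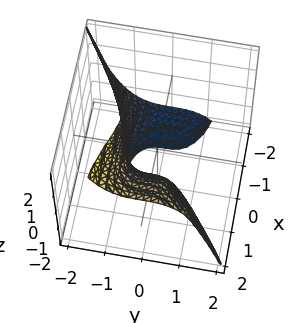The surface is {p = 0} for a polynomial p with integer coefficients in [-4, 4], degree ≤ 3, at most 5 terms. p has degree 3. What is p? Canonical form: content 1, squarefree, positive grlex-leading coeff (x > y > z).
x^3 - 2*x^2*z - 3*y^3 + 2*x - 2

Degree: no degree-2 surface has this shape, so deg p = 3.
Against the integer gridlines: it misses every integer gridline on the z-axis.
The integer polynomial consistent with all of this is the stated p.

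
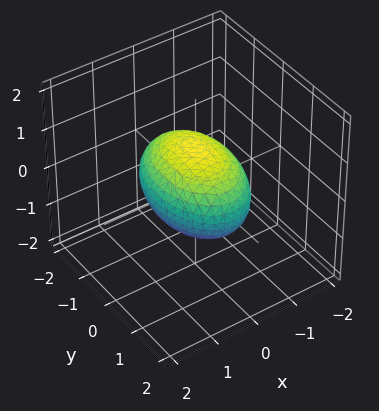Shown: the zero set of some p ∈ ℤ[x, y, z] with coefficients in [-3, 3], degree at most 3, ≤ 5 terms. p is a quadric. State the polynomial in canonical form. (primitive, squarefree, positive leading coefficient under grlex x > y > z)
The degree is 2 — bounded and convex; a quadric.
Symmetries: the x ↦ −x reflection is a symmetry, so x appears only in even powers; it's symmetric under y → −y, forcing even powers of y; mirror symmetry z ↦ −z ⇒ only even powers of z.
Against the integer gridlines: the x-axis gridline crossings are at x ∈ {-1, 1}; the z-axis gridline crossings are at z ∈ {-1, 1}.
Fitting integer coefficients to these (and the overall shape) gives p.

2*x^2 + y^2 + 2*z^2 - 2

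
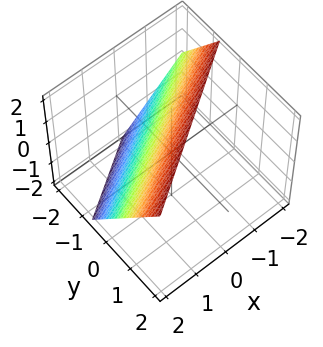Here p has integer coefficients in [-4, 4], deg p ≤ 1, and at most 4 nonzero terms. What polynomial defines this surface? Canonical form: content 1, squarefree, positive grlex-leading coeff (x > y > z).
1. Degree: the surface is flat (a plane), so deg p = 1.
2. Checking where it meets the axes: it crosses the z-axis at the gridline z = 1; it meets the x-axis at x = 1 (among the integer gridlines).
3. Together with the visible shape, these determine p as stated.

2*x - 3*y + 2*z - 2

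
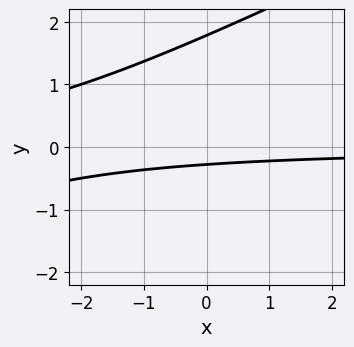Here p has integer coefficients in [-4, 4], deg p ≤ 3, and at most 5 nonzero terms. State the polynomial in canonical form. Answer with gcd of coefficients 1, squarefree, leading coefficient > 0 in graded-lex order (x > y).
deg p = 2.
Against the integer gridlines: no x-intercept at any integer in the box.
Solving for integer coefficients yields p as stated.

x*y - 2*y^2 + 3*y + 1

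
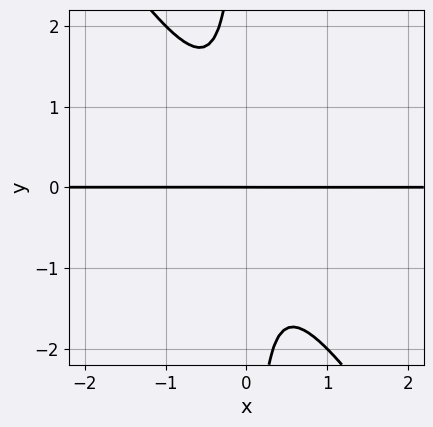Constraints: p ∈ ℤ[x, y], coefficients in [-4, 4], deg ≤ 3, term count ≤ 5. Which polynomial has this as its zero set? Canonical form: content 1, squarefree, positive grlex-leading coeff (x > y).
(a) deg p = 3. The shape is more complex than any degree-2 curve.
(b) Observable constraints: the visible x-axis segment lies entirely on the curve; it meets the y-axis at y = 0 (among the integer gridlines).
(c) Matching integer coefficients to the picture gives p.

3*x^2*y + 2*x*y^2 + y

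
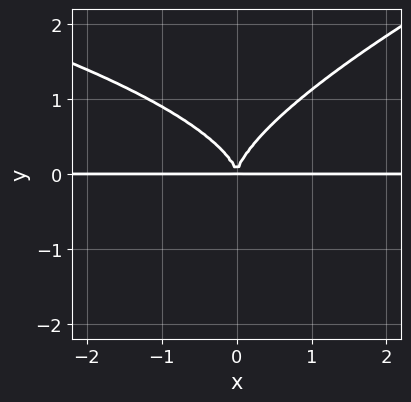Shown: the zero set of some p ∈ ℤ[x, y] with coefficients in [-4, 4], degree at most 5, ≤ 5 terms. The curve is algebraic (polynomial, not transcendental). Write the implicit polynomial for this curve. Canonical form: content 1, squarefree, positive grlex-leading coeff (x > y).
Degree: the shape is more complex than any degree-3 curve, so deg p = 4.
Observable constraints: the visible x-axis segment lies entirely on the curve.
These observations pin down the coefficients.

x*y^3 - 3*y^4 + 3*x^2*y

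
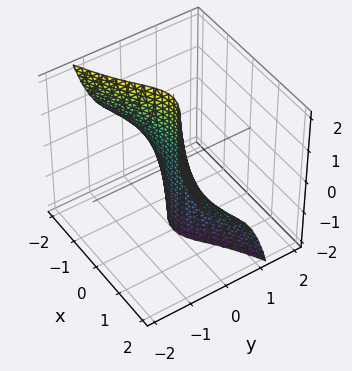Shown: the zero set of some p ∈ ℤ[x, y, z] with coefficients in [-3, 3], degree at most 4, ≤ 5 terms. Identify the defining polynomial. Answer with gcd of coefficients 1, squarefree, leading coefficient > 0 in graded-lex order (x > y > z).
x^2*z + 3*y^3 + 3*y

First, degree: no degree-2 surface has this shape, so deg p = 3.
Then, observable constraints: every point of the x-axis in the box is on the surface; it crosses the y-axis at the gridline y = 0.
Finally, solving for integer coefficients yields p as stated.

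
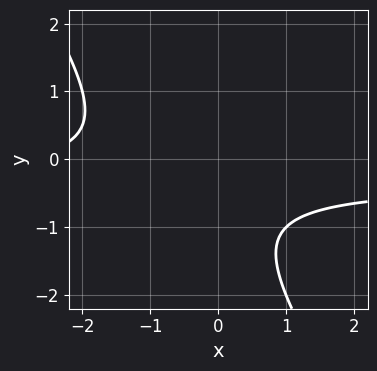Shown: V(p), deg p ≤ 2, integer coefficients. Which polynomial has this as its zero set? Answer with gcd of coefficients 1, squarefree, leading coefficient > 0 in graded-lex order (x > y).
The degree is 2 — a generic line meets the curve in up to 2 points.
Reading off the gridlines: it misses every integer gridline on the x-axis; the curve avoids every integer y-axis point in the box.
The integer polynomial consistent with all of this is the stated p.

3*x*y + 2*y^2 + x + 3*y + 3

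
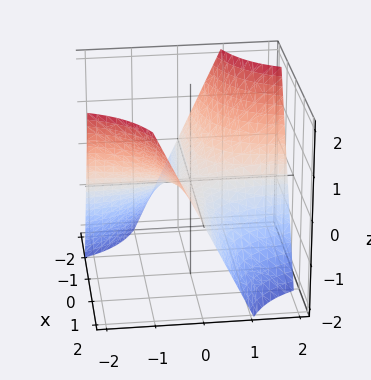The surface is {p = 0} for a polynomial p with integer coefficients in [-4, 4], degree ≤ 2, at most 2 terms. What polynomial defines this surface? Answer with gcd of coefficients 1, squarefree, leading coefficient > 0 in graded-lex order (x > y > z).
First, degree: a saddle surface; a quadric, so deg p = 2.
Then, reading off the gridlines: every point of the x-axis in the box is on the surface; one z-axis crossing is at z = 0; every point of the y-axis in the box is on the surface.
Finally, putting this together gives p.

x*y + z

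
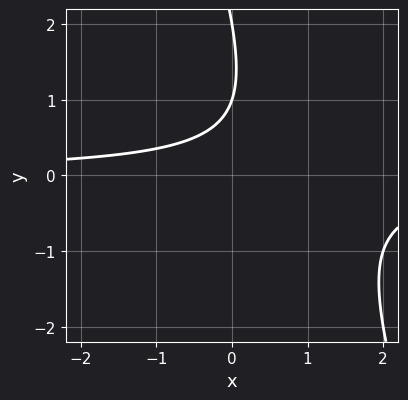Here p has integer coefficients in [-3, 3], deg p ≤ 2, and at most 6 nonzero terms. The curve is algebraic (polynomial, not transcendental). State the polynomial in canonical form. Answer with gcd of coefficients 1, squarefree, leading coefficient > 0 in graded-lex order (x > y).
3*x*y + y^2 - 3*y + 2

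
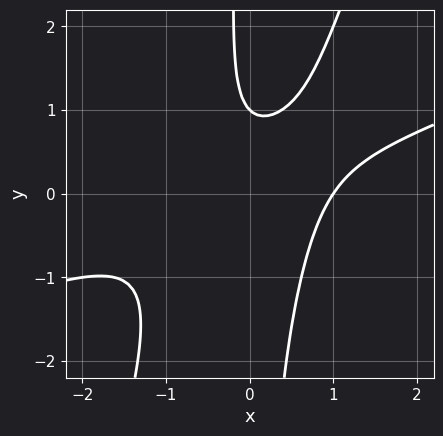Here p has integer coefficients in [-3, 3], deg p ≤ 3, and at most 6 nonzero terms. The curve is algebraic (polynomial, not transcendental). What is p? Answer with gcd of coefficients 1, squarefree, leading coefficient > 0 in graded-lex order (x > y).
First, degree: the shape is more complex than any degree-2 curve, so deg p = 3.
Then, observable constraints: it meets the y-axis at y = 1 (among the integer gridlines); it crosses the x-axis at the gridline x = 1.
Finally, these observations pin down the coefficients.

x^3 - 3*x^2*y + x*y^2 + y - 1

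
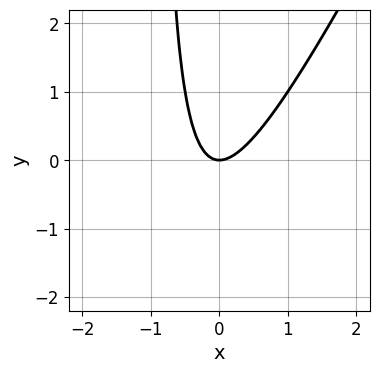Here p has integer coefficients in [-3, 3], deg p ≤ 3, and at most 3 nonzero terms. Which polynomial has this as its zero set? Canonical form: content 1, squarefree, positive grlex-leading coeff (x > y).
2*x^2 - x*y - y

(a) Degree: the shape is more complex than any degree-1 curve, so deg p = 2.
(b) From the visible intercepts: one y-axis crossing is at y = 0; it crosses the x-axis at the gridline x = 0.
(c) The integer polynomial consistent with all of this is the stated p.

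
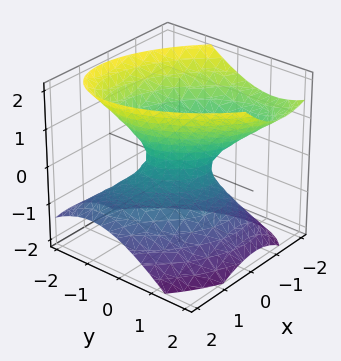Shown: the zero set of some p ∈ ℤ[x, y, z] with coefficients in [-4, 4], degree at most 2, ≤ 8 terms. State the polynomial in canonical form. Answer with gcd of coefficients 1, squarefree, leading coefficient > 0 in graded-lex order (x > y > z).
3*x^2 + 3*x*y + 2*x*z + 3*y^2 - 3*z^2 - 1

Degree: no degree-1 surface has this shape, so deg p = 2.
Checking where it meets the axes: it misses every integer gridline on the z-axis.
These observations pin down the coefficients.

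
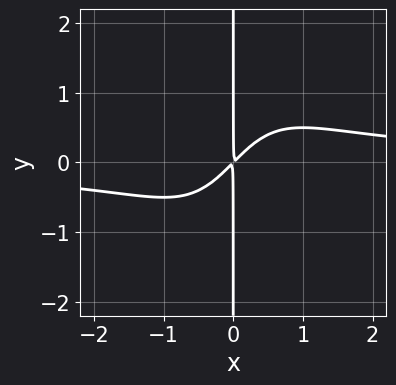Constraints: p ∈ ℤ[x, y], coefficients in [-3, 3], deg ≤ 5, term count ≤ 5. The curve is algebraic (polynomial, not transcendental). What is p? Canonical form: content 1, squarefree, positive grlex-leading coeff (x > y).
x^3*y - x^2 + x*y

(a) deg p = 4. The shape is more complex than any degree-3 curve.
(b) From the axis intercepts and sections: the visible y-axis segment lies entirely on the curve.
(c) Solving for integer coefficients yields p as stated.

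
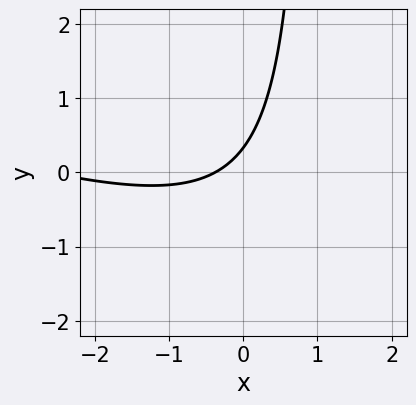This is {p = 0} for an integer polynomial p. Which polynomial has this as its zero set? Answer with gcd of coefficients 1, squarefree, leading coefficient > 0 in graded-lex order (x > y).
x^2 + 3*x*y + 3*x - 3*y + 1

(a) The degree is 2 — no degree-1 curve has this shape.
(b) Putting this together gives p.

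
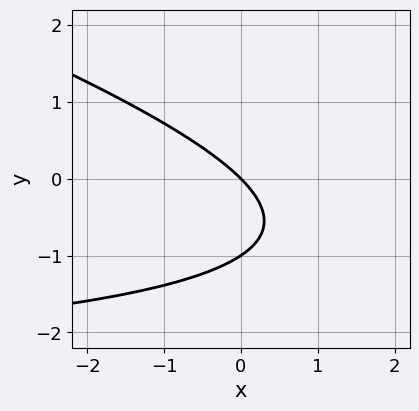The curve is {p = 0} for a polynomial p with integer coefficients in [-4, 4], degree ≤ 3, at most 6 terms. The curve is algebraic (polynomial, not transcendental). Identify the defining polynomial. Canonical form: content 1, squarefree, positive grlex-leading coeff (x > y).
x*y + 3*y^2 + 3*x + 3*y

Degree: a generic line meets the curve in up to 2 points, so deg p = 2.
Observable constraints: it meets the x-axis at x = 0 (among the integer gridlines); among the integer gridlines, it crosses the y-axis at y ∈ {-1, 0}.
Fitting integer coefficients to these (and the overall shape) gives p.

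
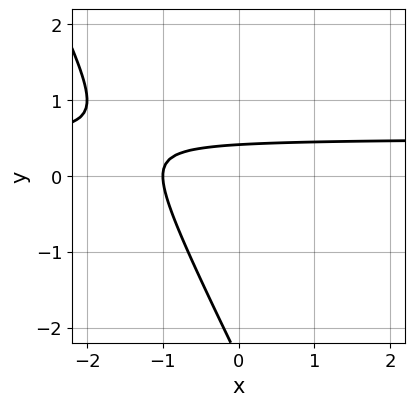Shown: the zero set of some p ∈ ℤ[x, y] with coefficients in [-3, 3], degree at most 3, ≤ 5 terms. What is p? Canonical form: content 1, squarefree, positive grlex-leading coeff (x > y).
deg p = 2. The shape is more complex than any degree-1 curve.
Against the integer gridlines: it crosses the x-axis at the gridline x = -1.
Assembling these constraints gives the stated polynomial.

2*x*y + y^2 - x + 2*y - 1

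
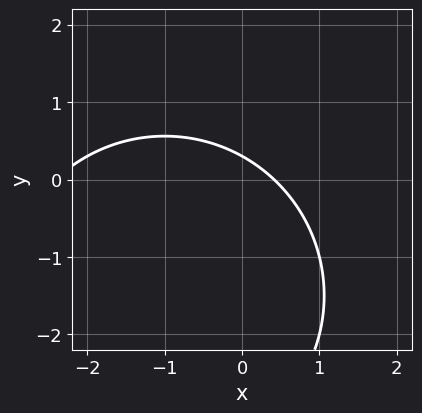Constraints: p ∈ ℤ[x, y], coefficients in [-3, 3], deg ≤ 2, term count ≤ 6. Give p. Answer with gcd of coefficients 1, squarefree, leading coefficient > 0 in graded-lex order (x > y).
x^2 + y^2 + 2*x + 3*y - 1

(a) The degree is 2 — the shape is more complex than any degree-1 curve.
(b) Putting this together gives p.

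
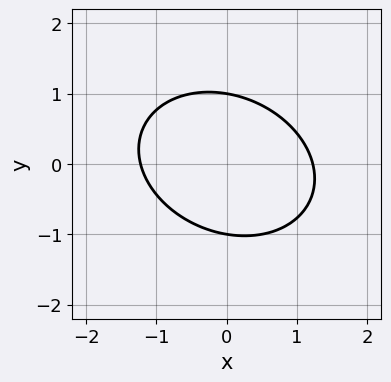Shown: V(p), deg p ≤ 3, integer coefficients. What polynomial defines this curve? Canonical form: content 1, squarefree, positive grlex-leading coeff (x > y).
2*x^2 + x*y + 3*y^2 - 3

1. Degree: the shape is more complex than any degree-1 curve, so deg p = 2.
2. Against the integer gridlines: the y-axis gridline crossings are at y ∈ {-1, 1}.
3. Assembling these constraints gives the stated polynomial.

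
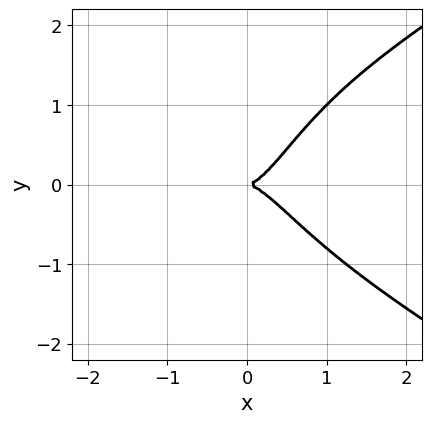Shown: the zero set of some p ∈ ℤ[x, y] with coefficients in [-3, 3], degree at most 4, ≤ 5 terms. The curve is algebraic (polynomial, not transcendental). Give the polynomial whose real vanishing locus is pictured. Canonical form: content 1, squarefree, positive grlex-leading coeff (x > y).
(a) deg p = 4.
(b) From the visible intercepts: it crosses the x-axis at the gridline x = 0; it meets the y-axis at y = 0 (among the integer gridlines).
(c) Assembling these constraints gives the stated polynomial.

x^4 - 3*x^2*y^2 + 3*x^3 + x^2*y - 2*y^2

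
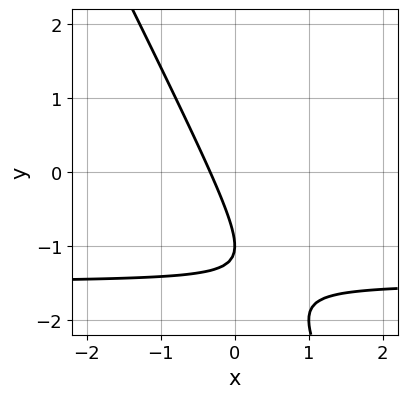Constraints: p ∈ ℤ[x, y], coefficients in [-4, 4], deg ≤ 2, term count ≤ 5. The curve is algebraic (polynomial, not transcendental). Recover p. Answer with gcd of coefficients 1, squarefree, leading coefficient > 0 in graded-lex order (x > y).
First, degree: no degree-1 curve has this shape, so deg p = 2.
Next, against the integer gridlines: it meets the y-axis at y = -1 (among the integer gridlines).
Finally, these observations pin down the coefficients.

2*x*y + y^2 + 3*x + 2*y + 1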